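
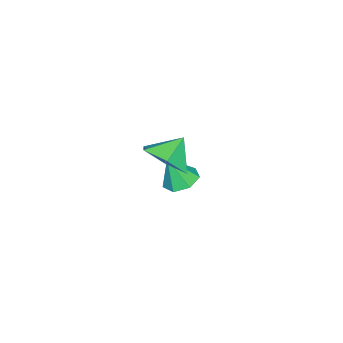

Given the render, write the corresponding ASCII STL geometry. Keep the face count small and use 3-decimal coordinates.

solid 
facet normal -0.248 0.299 -0.921
outer loop
vertex -2.354 -1.192 -0.904
vertex -3.021 -1.278 -0.752
vertex -2.632 -0.714 -0.674
endloop
endfacet
facet normal 0.870 0.330 0.365
outer loop
vertex -2.354 -1.192 -0.904
vertex -2.632 -0.714 -0.674
vertex -2.719 -1.642 0.372
endloop
endfacet
facet normal -0.248 0.298 -0.922
outer loop
vertex -2.632 -0.714 -0.674
vertex -3.021 -1.278 -0.752
vertex -3.203 -0.66 -0.503
endloop
endfacet
facet normal 0.263 0.711 0.652
outer loop
vertex -2.632 -0.714 -0.674
vertex -3.203 -0.66 -0.503
vertex -2.719 -1.642 0.372
endloop
endfacet
facet normal -0.247 0.299 -0.922
outer loop
vertex -3.203 -0.66 -0.503
vertex -3.021 -1.278 -0.752
vertex -3.637 -1.072 -0.52
endloop
endfacet
facet normal -0.460 0.453 0.763
outer loop
vertex -3.203 -0.66 -0.503
vertex -3.637 -1.072 -0.52
vertex -2.719 -1.642 0.372
endloop
endfacet
facet normal -0.248 0.298 -0.922
outer loop
vertex -3.637 -1.072 -0.52
vertex -3.021 -1.278 -0.752
vertex -3.608 -1.639 -0.711
endloop
endfacet
facet normal -0.750 -0.245 0.615
outer loop
vertex -3.637 -1.072 -0.52
vertex -3.608 -1.639 -0.711
vertex -2.719 -1.642 0.372
endloop
endfacet
facet normal -0.248 0.298 -0.922
outer loop
vertex -3.608 -1.639 -0.711
vertex -3.021 -1.278 -0.752
vertex -3.137 -1.934 -0.933
endloop
endfacet
facet normal -0.391 -0.864 0.318
outer loop
vertex -3.608 -1.639 -0.711
vertex -3.137 -1.934 -0.933
vertex -2.719 -1.642 0.372
endloop
endfacet
facet normal -0.248 0.298 -0.922
outer loop
vertex -3.137 -1.934 -0.933
vertex -3.021 -1.278 -0.752
vertex -2.579 -1.735 -1.019
endloop
endfacet
facet normal 0.348 -0.933 0.097
outer loop
vertex -3.137 -1.934 -0.933
vertex -2.579 -1.735 -1.019
vertex -2.719 -1.642 0.372
endloop
endfacet
facet normal -0.248 0.298 -0.922
outer loop
vertex -2.579 -1.735 -1.019
vertex -3.021 -1.278 -0.752
vertex -2.354 -1.192 -0.904
endloop
endfacet
facet normal 0.908 -0.401 0.118
outer loop
vertex -2.579 -1.735 -1.019
vertex -2.354 -1.192 -0.904
vertex -2.719 -1.642 0.372
endloop
endfacet
facet normal 0.640 -0.273 -0.719
outer loop
vertex 1.572 0.813 4.067
vertex 0.886 0.401 3.613
vertex 1.08 1.285 3.45
endloop
endfacet
facet normal 0.042 0.809 0.586
outer loop
vertex 1.572 0.813 4.067
vertex 1.08 1.285 3.45
vertex 0.234 0.679 4.347
endloop
endfacet
facet normal 0.640 -0.273 -0.719
outer loop
vertex 1.08 1.285 3.45
vertex 0.886 0.401 3.613
vertex 0.394 0.873 2.996
endloop
endfacet
facet normal -0.541 0.839 0.056
outer loop
vertex 1.08 1.285 3.45
vertex 0.394 0.873 2.996
vertex 0.234 0.679 4.347
endloop
endfacet
facet normal 0.640 -0.273 -0.719
outer loop
vertex 0.394 0.873 2.996
vertex 0.886 0.401 3.613
vertex 0.2 -0.011 3.159
endloop
endfacet
facet normal -0.976 0.198 -0.087
outer loop
vertex 0.394 0.873 2.996
vertex 0.2 -0.011 3.159
vertex 0.234 0.679 4.347
endloop
endfacet
facet normal 0.640 -0.273 -0.719
outer loop
vertex 0.2 -0.011 3.159
vertex 0.886 0.401 3.613
vertex 0.693 -0.483 3.777
endloop
endfacet
facet normal -0.828 -0.474 0.299
outer loop
vertex 0.2 -0.011 3.159
vertex 0.693 -0.483 3.777
vertex 0.234 0.679 4.347
endloop
endfacet
facet normal 0.640 -0.273 -0.719
outer loop
vertex 0.693 -0.483 3.777
vertex 0.886 0.401 3.613
vertex 1.379 -0.071 4.231
endloop
endfacet
facet normal -0.246 -0.503 0.828
outer loop
vertex 0.693 -0.483 3.777
vertex 1.379 -0.071 4.231
vertex 0.234 0.679 4.347
endloop
endfacet
facet normal 0.640 -0.273 -0.719
outer loop
vertex 1.379 -0.071 4.231
vertex 0.886 0.401 3.613
vertex 1.572 0.813 4.067
endloop
endfacet
facet normal 0.189 0.139 0.972
outer loop
vertex 1.379 -0.071 4.231
vertex 1.572 0.813 4.067
vertex 0.234 0.679 4.347
endloop
endfacet

endsolid


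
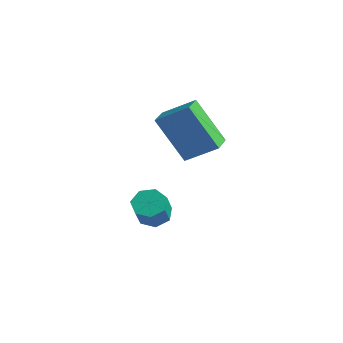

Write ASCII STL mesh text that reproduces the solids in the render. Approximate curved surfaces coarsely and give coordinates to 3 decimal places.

solid 
facet normal -0.365 0.511 -0.778
outer loop
vertex -2.185 -1.372 -2.623
vertex -2.488 -1.849 -2.794
vertex -2.658 -1.416 -2.43
endloop
endfacet
facet normal 0.126 0.855 0.503
outer loop
vertex -2.185 -1.372 -2.623
vertex -2.658 -1.416 -2.43
vertex -1.769 -1.955 -1.735
endloop
endfacet
facet normal 0.125 0.855 0.503
outer loop
vertex -1.769 -1.955 -1.735
vertex -2.658 -1.416 -2.43
vertex -2.242 -1.999 -1.543
endloop
endfacet
facet normal 0.364 -0.511 0.779
outer loop
vertex -1.769 -1.955 -1.735
vertex -2.242 -1.999 -1.543
vertex -2.072 -2.431 -1.906
endloop
endfacet
facet normal -0.366 0.511 -0.778
outer loop
vertex -2.658 -1.416 -2.43
vertex -2.488 -1.849 -2.794
vertex -3.002 -1.786 -2.511
endloop
endfacet
facet normal -0.644 0.465 0.608
outer loop
vertex -2.658 -1.416 -2.43
vertex -3.002 -1.786 -2.511
vertex -2.242 -1.999 -1.543
endloop
endfacet
facet normal -0.643 0.466 0.608
outer loop
vertex -2.242 -1.999 -1.543
vertex -3.002 -1.786 -2.511
vertex -2.586 -2.368 -1.624
endloop
endfacet
facet normal 0.365 -0.511 0.779
outer loop
vertex -2.242 -1.999 -1.543
vertex -2.586 -2.368 -1.624
vertex -2.072 -2.431 -1.906
endloop
endfacet
facet normal -0.365 0.511 -0.778
outer loop
vertex -3.002 -1.786 -2.511
vertex -2.488 -1.849 -2.794
vertex -2.96 -2.203 -2.805
endloop
endfacet
facet normal -0.927 -0.274 0.255
outer loop
vertex -3.002 -1.786 -2.511
vertex -2.96 -2.203 -2.805
vertex -2.586 -2.368 -1.624
endloop
endfacet
facet normal -0.927 -0.273 0.256
outer loop
vertex -2.586 -2.368 -1.624
vertex -2.96 -2.203 -2.805
vertex -2.544 -2.786 -1.918
endloop
endfacet
facet normal 0.364 -0.511 0.779
outer loop
vertex -2.586 -2.368 -1.624
vertex -2.544 -2.786 -1.918
vertex -2.072 -2.431 -1.906
endloop
endfacet
facet normal -0.365 0.511 -0.778
outer loop
vertex -2.96 -2.203 -2.805
vertex -2.488 -1.849 -2.794
vertex -2.562 -2.353 -3.09
endloop
endfacet
facet normal -0.513 -0.808 -0.291
outer loop
vertex -2.96 -2.203 -2.805
vertex -2.562 -2.353 -3.09
vertex -2.544 -2.786 -1.918
endloop
endfacet
facet normal -0.513 -0.808 -0.291
outer loop
vertex -2.544 -2.786 -1.918
vertex -2.562 -2.353 -3.09
vertex -2.146 -2.936 -2.203
endloop
endfacet
facet normal 0.365 -0.511 0.778
outer loop
vertex -2.544 -2.786 -1.918
vertex -2.146 -2.936 -2.203
vertex -2.072 -2.431 -1.906
endloop
endfacet
facet normal -0.364 0.511 -0.779
outer loop
vertex -2.562 -2.353 -3.09
vertex -2.488 -1.849 -2.794
vertex -2.108 -2.124 -3.152
endloop
endfacet
facet normal 0.286 -0.734 -0.616
outer loop
vertex -2.562 -2.353 -3.09
vertex -2.108 -2.124 -3.152
vertex -2.146 -2.936 -2.203
endloop
endfacet
facet normal 0.288 -0.733 -0.616
outer loop
vertex -2.146 -2.936 -2.203
vertex -2.108 -2.124 -3.152
vertex -1.693 -2.706 -2.265
endloop
endfacet
facet normal 0.366 -0.511 0.778
outer loop
vertex -2.146 -2.936 -2.203
vertex -1.693 -2.706 -2.265
vertex -2.072 -2.431 -1.906
endloop
endfacet
facet normal -0.365 0.510 -0.779
outer loop
vertex -2.108 -2.124 -3.152
vertex -2.488 -1.849 -2.794
vertex -1.941 -1.687 -2.944
endloop
endfacet
facet normal 0.872 -0.106 -0.478
outer loop
vertex -2.108 -2.124 -3.152
vertex -1.941 -1.687 -2.944
vertex -1.693 -2.706 -2.265
endloop
endfacet
facet normal 0.871 -0.107 -0.479
outer loop
vertex -1.693 -2.706 -2.265
vertex -1.941 -1.687 -2.944
vertex -1.525 -2.269 -2.057
endloop
endfacet
facet normal 0.366 -0.511 0.778
outer loop
vertex -1.693 -2.706 -2.265
vertex -1.525 -2.269 -2.057
vertex -2.072 -2.431 -1.906
endloop
endfacet
facet normal -0.365 0.511 -0.778
outer loop
vertex -1.941 -1.687 -2.944
vertex -2.488 -1.849 -2.794
vertex -2.185 -1.372 -2.623
endloop
endfacet
facet normal 0.800 0.600 0.019
outer loop
vertex -1.941 -1.687 -2.944
vertex -2.185 -1.372 -2.623
vertex -1.525 -2.269 -2.057
endloop
endfacet
facet normal 0.799 0.601 0.020
outer loop
vertex -1.525 -2.269 -2.057
vertex -2.185 -1.372 -2.623
vertex -1.769 -1.955 -1.735
endloop
endfacet
facet normal 0.366 -0.512 0.777
outer loop
vertex -1.525 -2.269 -2.057
vertex -1.769 -1.955 -1.735
vertex -2.072 -2.431 -1.906
endloop
endfacet
facet normal -0.523 0.846 -0.106
outer loop
vertex -2.934 -1.078 1.254
vertex -2.068 -0.458 1.927
vertex -2.002 -0.695 -0.298
endloop
endfacet
facet normal -0.687 -0.492 -0.534
outer loop
vertex -1.552 -1.422 -0.207
vertex -2.934 -1.078 1.254
vertex -2.002 -0.695 -0.298
endloop
endfacet
facet normal -0.524 0.845 -0.106
outer loop
vertex -2.002 -0.695 -0.298
vertex -2.068 -0.458 1.927
vertex -1.137 -0.075 0.375
endloop
endfacet
facet normal 0.504 0.207 -0.839
outer loop
vertex -1.137 -0.075 0.375
vertex -1.552 -1.422 -0.207
vertex -2.002 -0.695 -0.298
endloop
endfacet
facet normal -0.504 -0.207 0.839
outer loop
vertex -2.934 -1.078 1.254
vertex -1.618 -1.185 2.018
vertex -2.068 -0.458 1.927
endloop
endfacet
facet normal -0.687 -0.493 -0.534
outer loop
vertex -2.483 -1.805 1.345
vertex -2.934 -1.078 1.254
vertex -1.552 -1.422 -0.207
endloop
endfacet
facet normal -0.504 -0.208 0.839
outer loop
vertex -2.483 -1.805 1.345
vertex -1.618 -1.185 2.018
vertex -2.934 -1.078 1.254
endloop
endfacet
facet normal 0.687 0.492 0.534
outer loop
vertex -2.068 -0.458 1.927
vertex -1.618 -1.185 2.018
vertex -1.137 -0.075 0.375
endloop
endfacet
facet normal 0.503 0.207 -0.839
outer loop
vertex -0.686 -0.802 0.466
vertex -1.552 -1.422 -0.207
vertex -1.137 -0.075 0.375
endloop
endfacet
facet normal 0.687 0.493 0.534
outer loop
vertex -1.137 -0.075 0.375
vertex -1.618 -1.185 2.018
vertex -0.686 -0.802 0.466
endloop
endfacet
facet normal 0.523 -0.846 0.105
outer loop
vertex -0.686 -0.802 0.466
vertex -2.483 -1.805 1.345
vertex -1.552 -1.422 -0.207
endloop
endfacet
facet normal 0.524 -0.845 0.106
outer loop
vertex -1.618 -1.185 2.018
vertex -2.483 -1.805 1.345
vertex -0.686 -0.802 0.466
endloop
endfacet

endsolid


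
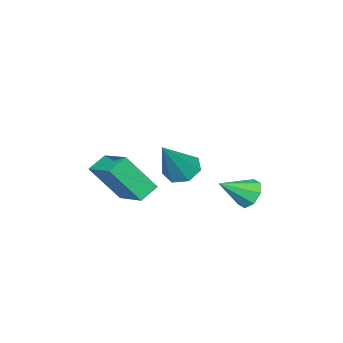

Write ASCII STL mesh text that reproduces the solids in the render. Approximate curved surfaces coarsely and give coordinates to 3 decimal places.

solid 
facet normal -0.693 0.490 -0.529
outer loop
vertex -2.752 2.846 -3.15
vertex -3.288 2.732 -2.554
vertex -2.745 3.305 -2.734
endloop
endfacet
facet normal 0.944 0.214 -0.252
outer loop
vertex -2.752 2.846 -3.15
vertex -2.745 3.305 -2.734
vertex -2.152 1.928 -1.686
endloop
endfacet
facet normal -0.693 0.490 -0.529
outer loop
vertex -2.745 3.305 -2.734
vertex -3.288 2.732 -2.554
vertex -3.056 3.429 -2.212
endloop
endfacet
facet normal 0.759 0.568 0.317
outer loop
vertex -2.745 3.305 -2.734
vertex -3.056 3.429 -2.212
vertex -2.152 1.928 -1.686
endloop
endfacet
facet normal -0.693 0.490 -0.529
outer loop
vertex -3.056 3.429 -2.212
vertex -3.288 2.732 -2.554
vertex -3.503 3.144 -1.89
endloop
endfacet
facet normal 0.298 0.471 0.830
outer loop
vertex -3.056 3.429 -2.212
vertex -3.503 3.144 -1.89
vertex -2.152 1.928 -1.686
endloop
endfacet
facet normal -0.693 0.490 -0.529
outer loop
vertex -3.503 3.144 -1.89
vertex -3.288 2.732 -2.554
vertex -3.824 2.618 -1.957
endloop
endfacet
facet normal -0.169 -0.022 0.985
outer loop
vertex -3.503 3.144 -1.89
vertex -3.824 2.618 -1.957
vertex -2.152 1.928 -1.686
endloop
endfacet
facet normal -0.693 0.490 -0.529
outer loop
vertex -3.824 2.618 -1.957
vertex -3.288 2.732 -2.554
vertex -3.831 2.159 -2.373
endloop
endfacet
facet normal -0.368 -0.621 0.692
outer loop
vertex -3.824 2.618 -1.957
vertex -3.831 2.159 -2.373
vertex -2.152 1.928 -1.686
endloop
endfacet
facet normal -0.693 0.490 -0.529
outer loop
vertex -3.831 2.159 -2.373
vertex -3.288 2.732 -2.554
vertex -3.52 2.035 -2.895
endloop
endfacet
facet normal -0.184 -0.975 0.122
outer loop
vertex -3.831 2.159 -2.373
vertex -3.52 2.035 -2.895
vertex -2.152 1.928 -1.686
endloop
endfacet
facet normal -0.693 0.490 -0.529
outer loop
vertex -3.52 2.035 -2.895
vertex -3.288 2.732 -2.554
vertex -3.073 2.32 -3.217
endloop
endfacet
facet normal 0.277 -0.877 -0.392
outer loop
vertex -3.52 2.035 -2.895
vertex -3.073 2.32 -3.217
vertex -2.152 1.928 -1.686
endloop
endfacet
facet normal -0.693 0.490 -0.529
outer loop
vertex -3.073 2.32 -3.217
vertex -3.288 2.732 -2.554
vertex -2.752 2.846 -3.15
endloop
endfacet
facet normal 0.744 -0.385 -0.546
outer loop
vertex -3.073 2.32 -3.217
vertex -2.752 2.846 -3.15
vertex -2.152 1.928 -1.686
endloop
endfacet
facet normal -0.333 0.499 -0.800
outer loop
vertex 1.47 1.358 -0.457
vertex 2.312 1.152 -0.936
vertex 0.691 -0.249 -1.135
endloop
endfacet
facet normal -0.850 0.208 0.484
outer loop
vertex 1.388 -1.292 0.536
vertex 1.47 1.358 -0.457
vertex 0.691 -0.249 -1.135
endloop
endfacet
facet normal -0.333 0.499 -0.800
outer loop
vertex 0.691 -0.249 -1.135
vertex 2.312 1.152 -0.936
vertex 1.533 -0.455 -1.614
endloop
endfacet
facet normal -0.408 -0.841 -0.355
outer loop
vertex 1.533 -0.455 -1.614
vertex 1.388 -1.292 0.536
vertex 0.691 -0.249 -1.135
endloop
endfacet
facet normal 0.408 0.841 0.355
outer loop
vertex 1.47 1.358 -0.457
vertex 3.009 0.109 0.735
vertex 2.312 1.152 -0.936
endloop
endfacet
facet normal -0.850 0.208 0.484
outer loop
vertex 2.167 0.315 1.214
vertex 1.47 1.358 -0.457
vertex 1.388 -1.292 0.536
endloop
endfacet
facet normal 0.408 0.841 0.355
outer loop
vertex 2.167 0.315 1.214
vertex 3.009 0.109 0.735
vertex 1.47 1.358 -0.457
endloop
endfacet
facet normal 0.850 -0.208 -0.484
outer loop
vertex 2.312 1.152 -0.936
vertex 3.009 0.109 0.735
vertex 1.533 -0.455 -1.614
endloop
endfacet
facet normal -0.408 -0.841 -0.355
outer loop
vertex 2.23 -1.498 0.057
vertex 1.388 -1.292 0.536
vertex 1.533 -0.455 -1.614
endloop
endfacet
facet normal 0.850 -0.208 -0.484
outer loop
vertex 1.533 -0.455 -1.614
vertex 3.009 0.109 0.735
vertex 2.23 -1.498 0.057
endloop
endfacet
facet normal 0.333 -0.499 0.800
outer loop
vertex 2.23 -1.498 0.057
vertex 2.167 0.315 1.214
vertex 1.388 -1.292 0.536
endloop
endfacet
facet normal 0.333 -0.499 0.800
outer loop
vertex 3.009 0.109 0.735
vertex 2.167 0.315 1.214
vertex 2.23 -1.498 0.057
endloop
endfacet
facet normal -0.617 0.008 -0.787
outer loop
vertex 2.065 3.256 0.687
vertex 1.634 2.629 1.019
vertex 1.519 3.445 1.117
endloop
endfacet
facet normal 0.399 0.911 0.107
outer loop
vertex 2.065 3.256 0.687
vertex 1.519 3.445 1.117
vertex 2.986 2.611 2.741
endloop
endfacet
facet normal -0.617 0.008 -0.787
outer loop
vertex 1.519 3.445 1.117
vertex 1.634 2.629 1.019
vertex 1.06 3.019 1.473
endloop
endfacet
facet normal -0.237 0.761 0.605
outer loop
vertex 1.519 3.445 1.117
vertex 1.06 3.019 1.473
vertex 2.986 2.611 2.741
endloop
endfacet
facet normal -0.617 0.008 -0.787
outer loop
vertex 1.06 3.019 1.473
vertex 1.634 2.629 1.019
vertex 1.033 2.299 1.487
endloop
endfacet
facet normal -0.544 0.037 0.838
outer loop
vertex 1.06 3.019 1.473
vertex 1.033 2.299 1.487
vertex 2.986 2.611 2.741
endloop
endfacet
facet normal -0.617 0.008 -0.787
outer loop
vertex 1.033 2.299 1.487
vertex 1.634 2.629 1.019
vertex 1.459 1.828 1.148
endloop
endfacet
facet normal -0.291 -0.718 0.632
outer loop
vertex 1.033 2.299 1.487
vertex 1.459 1.828 1.148
vertex 2.986 2.611 2.741
endloop
endfacet
facet normal -0.617 0.008 -0.787
outer loop
vertex 1.459 1.828 1.148
vertex 1.634 2.629 1.019
vertex 2.017 1.959 0.712
endloop
endfacet
facet normal 0.330 -0.933 0.142
outer loop
vertex 1.459 1.828 1.148
vertex 2.017 1.959 0.712
vertex 2.986 2.611 2.741
endloop
endfacet
facet normal -0.618 0.007 -0.786
outer loop
vertex 2.017 1.959 0.712
vertex 1.634 2.629 1.019
vertex 2.286 2.595 0.506
endloop
endfacet
facet normal 0.855 -0.447 -0.264
outer loop
vertex 2.017 1.959 0.712
vertex 2.286 2.595 0.506
vertex 2.986 2.611 2.741
endloop
endfacet
facet normal -0.618 0.009 -0.786
outer loop
vertex 2.286 2.595 0.506
vertex 1.634 2.629 1.019
vertex 2.065 3.256 0.687
endloop
endfacet
facet normal 0.885 0.372 -0.280
outer loop
vertex 2.286 2.595 0.506
vertex 2.065 3.256 0.687
vertex 2.986 2.611 2.741
endloop
endfacet

endsolid


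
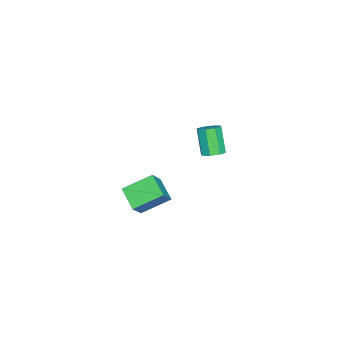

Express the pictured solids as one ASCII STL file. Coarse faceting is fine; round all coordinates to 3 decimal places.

solid 
facet normal -0.611 -0.662 0.434
outer loop
vertex -0.135 -0.686 -1.963
vertex -0.928 0.565 -1.171
vertex -0.904 -0.586 -2.892
endloop
endfacet
facet normal 0.473 -0.744 -0.471
outer loop
vertex -0.092 0.295 -3.469
vertex -0.135 -0.686 -1.963
vertex -0.904 -0.586 -2.892
endloop
endfacet
facet normal -0.611 -0.662 0.434
outer loop
vertex -0.904 -0.586 -2.892
vertex -0.928 0.565 -1.171
vertex -1.697 0.665 -2.1
endloop
endfacet
facet normal -0.636 0.083 -0.768
outer loop
vertex -1.697 0.665 -2.1
vertex -0.092 0.295 -3.469
vertex -0.904 -0.586 -2.892
endloop
endfacet
facet normal 0.636 -0.083 0.768
outer loop
vertex -0.135 -0.686 -1.963
vertex -0.116 1.446 -1.748
vertex -0.928 0.565 -1.171
endloop
endfacet
facet normal 0.473 -0.744 -0.471
outer loop
vertex 0.677 0.195 -2.54
vertex -0.135 -0.686 -1.963
vertex -0.092 0.295 -3.469
endloop
endfacet
facet normal 0.636 -0.083 0.768
outer loop
vertex 0.677 0.195 -2.54
vertex -0.116 1.446 -1.748
vertex -0.135 -0.686 -1.963
endloop
endfacet
facet normal -0.473 0.744 0.471
outer loop
vertex -0.928 0.565 -1.171
vertex -0.116 1.446 -1.748
vertex -1.697 0.665 -2.1
endloop
endfacet
facet normal -0.636 0.083 -0.768
outer loop
vertex -0.885 1.546 -2.677
vertex -0.092 0.295 -3.469
vertex -1.697 0.665 -2.1
endloop
endfacet
facet normal -0.473 0.744 0.471
outer loop
vertex -1.697 0.665 -2.1
vertex -0.116 1.446 -1.748
vertex -0.885 1.546 -2.677
endloop
endfacet
facet normal 0.611 0.662 -0.434
outer loop
vertex -0.885 1.546 -2.677
vertex 0.677 0.195 -2.54
vertex -0.092 0.295 -3.469
endloop
endfacet
facet normal 0.611 0.662 -0.434
outer loop
vertex -0.116 1.446 -1.748
vertex 0.677 0.195 -2.54
vertex -0.885 1.546 -2.677
endloop
endfacet
facet normal 0.429 0.313 -0.847
outer loop
vertex 1.184 4.212 3.074
vertex 0.671 4.187 2.805
vertex 0.959 4.594 3.101
endloop
endfacet
facet normal 0.748 0.404 0.526
outer loop
vertex 1.184 4.212 3.074
vertex 0.959 4.594 3.101
vertex 0.563 3.759 4.304
endloop
endfacet
facet normal 0.748 0.404 0.527
outer loop
vertex 0.563 3.759 4.304
vertex 0.959 4.594 3.101
vertex 0.338 4.141 4.33
endloop
endfacet
facet normal -0.428 -0.310 0.849
outer loop
vertex 0.563 3.759 4.304
vertex 0.338 4.141 4.33
vertex 0.049 3.733 4.035
endloop
endfacet
facet normal 0.428 0.314 -0.848
outer loop
vertex 0.959 4.594 3.101
vertex 0.671 4.187 2.805
vertex 0.565 4.737 2.955
endloop
endfacet
facet normal 0.170 0.894 0.415
outer loop
vertex 0.959 4.594 3.101
vertex 0.565 4.737 2.955
vertex 0.338 4.141 4.33
endloop
endfacet
facet normal 0.170 0.894 0.415
outer loop
vertex 0.338 4.141 4.33
vertex 0.565 4.737 2.955
vertex -0.056 4.284 4.184
endloop
endfacet
facet normal -0.427 -0.311 0.849
outer loop
vertex 0.338 4.141 4.33
vertex -0.056 4.284 4.184
vertex 0.049 3.733 4.035
endloop
endfacet
facet normal 0.428 0.314 -0.847
outer loop
vertex 0.565 4.737 2.955
vertex 0.671 4.187 2.805
vertex 0.233 4.558 2.721
endloop
endfacet
facet normal -0.507 0.860 0.061
outer loop
vertex 0.565 4.737 2.955
vertex 0.233 4.558 2.721
vertex -0.056 4.284 4.184
endloop
endfacet
facet normal -0.508 0.859 0.060
outer loop
vertex -0.056 4.284 4.184
vertex 0.233 4.558 2.721
vertex -0.388 4.104 3.95
endloop
endfacet
facet normal -0.429 -0.311 0.848
outer loop
vertex -0.056 4.284 4.184
vertex -0.388 4.104 3.95
vertex 0.049 3.733 4.035
endloop
endfacet
facet normal 0.428 0.313 -0.848
outer loop
vertex 0.233 4.558 2.721
vertex 0.671 4.187 2.805
vertex 0.157 4.161 2.536
endloop
endfacet
facet normal -0.887 0.323 -0.329
outer loop
vertex 0.233 4.558 2.721
vertex 0.157 4.161 2.536
vertex -0.388 4.104 3.95
endloop
endfacet
facet normal -0.887 0.323 -0.329
outer loop
vertex -0.388 4.104 3.95
vertex 0.157 4.161 2.536
vertex -0.464 3.708 3.766
endloop
endfacet
facet normal -0.429 -0.311 0.848
outer loop
vertex -0.388 4.104 3.95
vertex -0.464 3.708 3.766
vertex 0.049 3.733 4.035
endloop
endfacet
facet normal 0.428 0.310 -0.849
outer loop
vertex 0.157 4.161 2.536
vertex 0.671 4.187 2.805
vertex 0.382 3.779 2.51
endloop
endfacet
facet normal -0.748 -0.405 -0.527
outer loop
vertex 0.157 4.161 2.536
vertex 0.382 3.779 2.51
vertex -0.464 3.708 3.766
endloop
endfacet
facet normal -0.748 -0.403 -0.527
outer loop
vertex -0.464 3.708 3.766
vertex 0.382 3.779 2.51
vertex -0.239 3.326 3.739
endloop
endfacet
facet normal -0.429 -0.313 0.847
outer loop
vertex -0.464 3.708 3.766
vertex -0.239 3.326 3.739
vertex 0.049 3.733 4.035
endloop
endfacet
facet normal 0.427 0.311 -0.849
outer loop
vertex 0.382 3.779 2.51
vertex 0.671 4.187 2.805
vertex 0.776 3.636 2.656
endloop
endfacet
facet normal -0.170 -0.894 -0.415
outer loop
vertex 0.382 3.779 2.51
vertex 0.776 3.636 2.656
vertex -0.239 3.326 3.739
endloop
endfacet
facet normal -0.170 -0.894 -0.415
outer loop
vertex -0.239 3.326 3.739
vertex 0.776 3.636 2.656
vertex 0.155 3.183 3.885
endloop
endfacet
facet normal -0.428 -0.314 0.848
outer loop
vertex -0.239 3.326 3.739
vertex 0.155 3.183 3.885
vertex 0.049 3.733 4.035
endloop
endfacet
facet normal 0.429 0.311 -0.848
outer loop
vertex 0.776 3.636 2.656
vertex 0.671 4.187 2.805
vertex 1.108 3.816 2.89
endloop
endfacet
facet normal 0.508 -0.859 -0.060
outer loop
vertex 0.776 3.636 2.656
vertex 1.108 3.816 2.89
vertex 0.155 3.183 3.885
endloop
endfacet
facet normal 0.507 -0.860 -0.061
outer loop
vertex 0.155 3.183 3.885
vertex 1.108 3.816 2.89
vertex 0.487 3.362 4.119
endloop
endfacet
facet normal -0.428 -0.314 0.847
outer loop
vertex 0.155 3.183 3.885
vertex 0.487 3.362 4.119
vertex 0.049 3.733 4.035
endloop
endfacet
facet normal 0.429 0.311 -0.848
outer loop
vertex 1.108 3.816 2.89
vertex 0.671 4.187 2.805
vertex 1.184 4.212 3.074
endloop
endfacet
facet normal 0.887 -0.323 0.329
outer loop
vertex 1.108 3.816 2.89
vertex 1.184 4.212 3.074
vertex 0.487 3.362 4.119
endloop
endfacet
facet normal 0.887 -0.323 0.329
outer loop
vertex 0.487 3.362 4.119
vertex 1.184 4.212 3.074
vertex 0.563 3.759 4.304
endloop
endfacet
facet normal -0.428 -0.313 0.848
outer loop
vertex 0.487 3.362 4.119
vertex 0.563 3.759 4.304
vertex 0.049 3.733 4.035
endloop
endfacet

endsolid


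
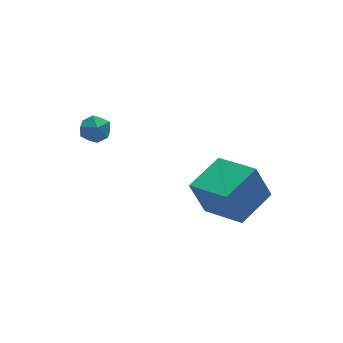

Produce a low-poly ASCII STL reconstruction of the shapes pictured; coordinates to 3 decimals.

solid 
facet normal -0.977 -0.184 -0.110
outer loop
vertex -3.254 3.895 -2.017
vertex -3.147 3.177 -1.767
vertex -3.309 3.737 -1.267
endloop
endfacet
facet normal -0.863 0.503 0.043
outer loop
vertex -3.254 3.895 -2.017
vertex -3.309 3.737 -1.267
vertex -2.949 4.374 -1.5
endloop
endfacet
facet normal -0.436 0.774 -0.460
outer loop
vertex -3.254 3.895 -2.017
vertex -2.949 4.374 -1.5
vertex -2.565 4.208 -2.144
endloop
endfacet
facet normal -0.285 0.253 -0.924
outer loop
vertex -3.254 3.895 -2.017
vertex -2.565 4.208 -2.144
vertex -2.687 3.468 -2.309
endloop
endfacet
facet normal -0.620 -0.339 -0.708
outer loop
vertex -3.254 3.895 -2.017
vertex -2.687 3.468 -2.309
vertex -3.147 3.177 -1.767
endloop
endfacet
facet normal -0.517 0.536 0.667
outer loop
vertex -2.949 4.374 -1.5
vertex -3.309 3.737 -1.267
vertex -2.653 3.952 -0.931
endloop
endfacet
facet normal -0.701 -0.577 0.419
outer loop
vertex -3.309 3.737 -1.267
vertex -3.147 3.177 -1.767
vertex -2.775 3.212 -1.096
endloop
endfacet
facet normal -0.124 -0.827 -0.549
outer loop
vertex -3.147 3.177 -1.767
vertex -2.687 3.468 -2.309
vertex -2.391 3.046 -1.74
endloop
endfacet
facet normal 0.417 0.132 -0.899
outer loop
vertex -2.687 3.468 -2.309
vertex -2.565 4.208 -2.144
vertex -2.031 3.683 -1.973
endloop
endfacet
facet normal 0.174 0.974 -0.147
outer loop
vertex -2.565 4.208 -2.144
vertex -2.949 4.374 -1.5
vertex -2.193 4.243 -1.473
endloop
endfacet
facet normal 0.285 -0.253 0.924
outer loop
vertex -2.086 3.525 -1.223
vertex -2.653 3.952 -0.931
vertex -2.775 3.212 -1.096
endloop
endfacet
facet normal 0.436 -0.774 0.460
outer loop
vertex -2.086 3.525 -1.223
vertex -2.775 3.212 -1.096
vertex -2.391 3.046 -1.74
endloop
endfacet
facet normal 0.863 -0.503 -0.043
outer loop
vertex -2.086 3.525 -1.223
vertex -2.391 3.046 -1.74
vertex -2.031 3.683 -1.973
endloop
endfacet
facet normal 0.977 0.184 0.110
outer loop
vertex -2.086 3.525 -1.223
vertex -2.031 3.683 -1.973
vertex -2.193 4.243 -1.473
endloop
endfacet
facet normal 0.620 0.339 0.708
outer loop
vertex -2.086 3.525 -1.223
vertex -2.193 4.243 -1.473
vertex -2.653 3.952 -0.931
endloop
endfacet
facet normal -0.417 -0.132 0.899
outer loop
vertex -2.775 3.212 -1.096
vertex -2.653 3.952 -0.931
vertex -3.309 3.737 -1.267
endloop
endfacet
facet normal -0.174 -0.974 0.147
outer loop
vertex -2.391 3.046 -1.74
vertex -2.775 3.212 -1.096
vertex -3.147 3.177 -1.767
endloop
endfacet
facet normal 0.517 -0.536 -0.667
outer loop
vertex -2.031 3.683 -1.973
vertex -2.391 3.046 -1.74
vertex -2.687 3.468 -2.309
endloop
endfacet
facet normal 0.701 0.577 -0.419
outer loop
vertex -2.193 4.243 -1.473
vertex -2.031 3.683 -1.973
vertex -2.565 4.208 -2.144
endloop
endfacet
facet normal 0.124 0.827 0.549
outer loop
vertex -2.653 3.952 -0.931
vertex -2.193 4.243 -1.473
vertex -2.949 4.374 -1.5
endloop
endfacet
facet normal -0.880 -0.413 -0.235
outer loop
vertex 0.432 -2.128 -2.358
vertex -0.297 -0.246 -2.938
vertex 1.01 -2.415 -4.017
endloop
endfacet
facet normal 0.347 -0.896 0.276
outer loop
vertex 2.717 -1.614 -3.562
vertex 0.432 -2.128 -2.358
vertex 1.01 -2.415 -4.017
endloop
endfacet
facet normal -0.880 -0.413 -0.235
outer loop
vertex 1.01 -2.415 -4.017
vertex -0.297 -0.246 -2.938
vertex 0.281 -0.533 -4.597
endloop
endfacet
facet normal 0.324 -0.162 -0.932
outer loop
vertex 0.281 -0.533 -4.597
vertex 2.717 -1.614 -3.562
vertex 1.01 -2.415 -4.017
endloop
endfacet
facet normal -0.324 0.162 0.932
outer loop
vertex 0.432 -2.128 -2.358
vertex 1.41 0.555 -2.483
vertex -0.297 -0.246 -2.938
endloop
endfacet
facet normal 0.347 -0.896 0.276
outer loop
vertex 2.139 -1.327 -1.903
vertex 0.432 -2.128 -2.358
vertex 2.717 -1.614 -3.562
endloop
endfacet
facet normal -0.324 0.162 0.932
outer loop
vertex 2.139 -1.327 -1.903
vertex 1.41 0.555 -2.483
vertex 0.432 -2.128 -2.358
endloop
endfacet
facet normal -0.347 0.896 -0.276
outer loop
vertex -0.297 -0.246 -2.938
vertex 1.41 0.555 -2.483
vertex 0.281 -0.533 -4.597
endloop
endfacet
facet normal 0.324 -0.162 -0.932
outer loop
vertex 1.988 0.268 -4.142
vertex 2.717 -1.614 -3.562
vertex 0.281 -0.533 -4.597
endloop
endfacet
facet normal -0.347 0.896 -0.276
outer loop
vertex 0.281 -0.533 -4.597
vertex 1.41 0.555 -2.483
vertex 1.988 0.268 -4.142
endloop
endfacet
facet normal 0.880 0.413 0.235
outer loop
vertex 1.988 0.268 -4.142
vertex 2.139 -1.327 -1.903
vertex 2.717 -1.614 -3.562
endloop
endfacet
facet normal 0.880 0.413 0.235
outer loop
vertex 1.41 0.555 -2.483
vertex 2.139 -1.327 -1.903
vertex 1.988 0.268 -4.142
endloop
endfacet

endsolid


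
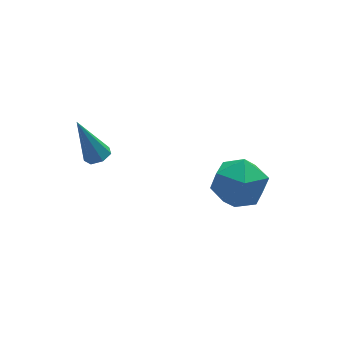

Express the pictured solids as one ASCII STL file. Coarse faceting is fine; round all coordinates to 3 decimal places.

solid 
facet normal -0.377 0.856 -0.353
outer loop
vertex 1.311 1.445 0.575
vertex 0.227 1.137 0.984
vertex 0.978 1.756 1.684
endloop
endfacet
facet normal 0.308 0.936 -0.170
outer loop
vertex 1.311 1.445 0.575
vertex 0.978 1.756 1.684
vertex 2.089 1.353 1.481
endloop
endfacet
facet normal 0.693 0.469 -0.548
outer loop
vertex 1.311 1.445 0.575
vertex 2.089 1.353 1.481
vertex 2.024 0.486 0.657
endloop
endfacet
facet normal 0.246 0.101 -0.964
outer loop
vertex 1.311 1.445 0.575
vertex 2.024 0.486 0.657
vertex 0.873 0.352 0.349
endloop
endfacet
facet normal -0.415 0.341 -0.844
outer loop
vertex 1.311 1.445 0.575
vertex 0.873 0.352 0.349
vertex 0.227 1.137 0.984
endloop
endfacet
facet normal 0.374 0.768 0.521
outer loop
vertex 2.089 1.353 1.481
vertex 0.978 1.756 1.684
vertex 1.487 0.988 2.451
endloop
endfacet
facet normal -0.736 0.638 0.225
outer loop
vertex 0.978 1.756 1.684
vertex 0.227 1.137 0.984
vertex 0.336 0.854 2.143
endloop
endfacet
facet normal -0.798 -0.196 -0.569
outer loop
vertex 0.227 1.137 0.984
vertex 0.873 0.352 0.349
vertex 0.271 -0.013 1.319
endloop
endfacet
facet normal 0.273 -0.583 -0.765
outer loop
vertex 0.873 0.352 0.349
vertex 2.024 0.486 0.657
vertex 1.382 -0.416 1.116
endloop
endfacet
facet normal 0.996 0.012 -0.091
outer loop
vertex 2.024 0.486 0.657
vertex 2.089 1.353 1.481
vertex 2.133 0.203 1.816
endloop
endfacet
facet normal -0.246 -0.101 0.964
outer loop
vertex 1.049 -0.105 2.225
vertex 1.487 0.988 2.451
vertex 0.336 0.854 2.143
endloop
endfacet
facet normal -0.693 -0.469 0.548
outer loop
vertex 1.049 -0.105 2.225
vertex 0.336 0.854 2.143
vertex 0.271 -0.013 1.319
endloop
endfacet
facet normal -0.308 -0.936 0.170
outer loop
vertex 1.049 -0.105 2.225
vertex 0.271 -0.013 1.319
vertex 1.382 -0.416 1.116
endloop
endfacet
facet normal 0.377 -0.856 0.353
outer loop
vertex 1.049 -0.105 2.225
vertex 1.382 -0.416 1.116
vertex 2.133 0.203 1.816
endloop
endfacet
facet normal 0.415 -0.341 0.844
outer loop
vertex 1.049 -0.105 2.225
vertex 2.133 0.203 1.816
vertex 1.487 0.988 2.451
endloop
endfacet
facet normal -0.273 0.583 0.765
outer loop
vertex 0.336 0.854 2.143
vertex 1.487 0.988 2.451
vertex 0.978 1.756 1.684
endloop
endfacet
facet normal -0.996 -0.012 0.091
outer loop
vertex 0.271 -0.013 1.319
vertex 0.336 0.854 2.143
vertex 0.227 1.137 0.984
endloop
endfacet
facet normal -0.374 -0.768 -0.521
outer loop
vertex 1.382 -0.416 1.116
vertex 0.271 -0.013 1.319
vertex 0.873 0.352 0.349
endloop
endfacet
facet normal 0.736 -0.638 -0.225
outer loop
vertex 2.133 0.203 1.816
vertex 1.382 -0.416 1.116
vertex 2.024 0.486 0.657
endloop
endfacet
facet normal 0.798 0.196 0.569
outer loop
vertex 1.487 0.988 2.451
vertex 2.133 0.203 1.816
vertex 2.089 1.353 1.481
endloop
endfacet
facet normal 0.305 -0.257 -0.917
outer loop
vertex -2.923 2.983 2.488
vertex -3.345 3.26 2.27
vertex -2.84 3.441 2.387
endloop
endfacet
facet normal 0.832 -0.029 0.554
outer loop
vertex -2.923 2.983 2.488
vertex -2.84 3.441 2.387
vertex -3.935 3.76 4.05
endloop
endfacet
facet normal 0.305 -0.257 -0.917
outer loop
vertex -2.84 3.441 2.387
vertex -3.345 3.26 2.27
vertex -3.137 3.763 2.198
endloop
endfacet
facet normal 0.624 0.734 0.270
outer loop
vertex -2.84 3.441 2.387
vertex -3.137 3.763 2.198
vertex -3.935 3.76 4.05
endloop
endfacet
facet normal 0.305 -0.257 -0.917
outer loop
vertex -3.137 3.763 2.198
vertex -3.345 3.26 2.27
vertex -3.591 3.706 2.063
endloop
endfacet
facet normal -0.111 0.993 -0.046
outer loop
vertex -3.137 3.763 2.198
vertex -3.591 3.706 2.063
vertex -3.935 3.76 4.05
endloop
endfacet
facet normal 0.302 -0.259 -0.917
outer loop
vertex -3.591 3.706 2.063
vertex -3.345 3.26 2.27
vertex -3.861 3.313 2.085
endloop
endfacet
facet normal -0.818 0.553 -0.157
outer loop
vertex -3.591 3.706 2.063
vertex -3.861 3.313 2.085
vertex -3.935 3.76 4.05
endloop
endfacet
facet normal 0.303 -0.257 -0.918
outer loop
vertex -3.861 3.313 2.085
vertex -3.345 3.26 2.27
vertex -3.742 2.879 2.246
endloop
endfacet
facet normal -0.966 -0.257 0.022
outer loop
vertex -3.861 3.313 2.085
vertex -3.742 2.879 2.246
vertex -3.935 3.76 4.05
endloop
endfacet
facet normal 0.303 -0.258 -0.917
outer loop
vertex -3.742 2.879 2.246
vertex -3.345 3.26 2.27
vertex -3.325 2.733 2.425
endloop
endfacet
facet normal -0.441 -0.824 0.355
outer loop
vertex -3.742 2.879 2.246
vertex -3.325 2.733 2.425
vertex -3.935 3.76 4.05
endloop
endfacet
facet normal 0.304 -0.258 -0.917
outer loop
vertex -3.325 2.733 2.425
vertex -3.345 3.26 2.27
vertex -2.923 2.983 2.488
endloop
endfacet
facet normal 0.357 -0.723 0.591
outer loop
vertex -3.325 2.733 2.425
vertex -2.923 2.983 2.488
vertex -3.935 3.76 4.05
endloop
endfacet

endsolid


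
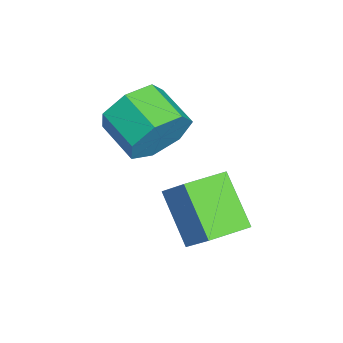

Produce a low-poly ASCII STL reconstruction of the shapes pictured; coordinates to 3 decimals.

solid 
facet normal 0.726 0.599 -0.338
outer loop
vertex -2.197 -3.599 -0.055
vertex -2.675 -3.477 -0.866
vertex -2.725 -2.966 -0.067
endloop
endfacet
facet normal 0.251 0.227 0.941
outer loop
vertex -2.197 -3.599 -0.055
vertex -2.725 -2.966 -0.067
vertex -3.126 -4.365 0.378
endloop
endfacet
facet normal 0.251 0.227 0.941
outer loop
vertex -3.126 -4.365 0.378
vertex -2.725 -2.966 -0.067
vertex -3.654 -3.732 0.366
endloop
endfacet
facet normal -0.726 -0.599 0.338
outer loop
vertex -3.126 -4.365 0.378
vertex -3.654 -3.732 0.366
vertex -3.605 -4.243 -0.434
endloop
endfacet
facet normal 0.727 0.598 -0.337
outer loop
vertex -2.725 -2.966 -0.067
vertex -2.675 -3.477 -0.866
vertex -3.215 -2.717 -0.681
endloop
endfacet
facet normal -0.344 0.742 0.575
outer loop
vertex -2.725 -2.966 -0.067
vertex -3.215 -2.717 -0.681
vertex -3.654 -3.732 0.366
endloop
endfacet
facet normal -0.344 0.742 0.575
outer loop
vertex -3.654 -3.732 0.366
vertex -3.215 -2.717 -0.681
vertex -4.145 -3.484 -0.248
endloop
endfacet
facet normal -0.726 -0.599 0.338
outer loop
vertex -3.654 -3.732 0.366
vertex -4.145 -3.484 -0.248
vertex -3.605 -4.243 -0.434
endloop
endfacet
facet normal 0.726 0.598 -0.338
outer loop
vertex -3.215 -2.717 -0.681
vertex -2.675 -3.477 -0.866
vertex -3.299 -3.041 -1.435
endloop
endfacet
facet normal -0.680 0.698 -0.224
outer loop
vertex -3.215 -2.717 -0.681
vertex -3.299 -3.041 -1.435
vertex -4.145 -3.484 -0.248
endloop
endfacet
facet normal -0.680 0.699 -0.224
outer loop
vertex -4.145 -3.484 -0.248
vertex -3.299 -3.041 -1.435
vertex -4.229 -3.807 -1.002
endloop
endfacet
facet normal -0.726 -0.599 0.338
outer loop
vertex -4.145 -3.484 -0.248
vertex -4.229 -3.807 -1.002
vertex -3.605 -4.243 -0.434
endloop
endfacet
facet normal 0.727 0.598 -0.339
outer loop
vertex -3.299 -3.041 -1.435
vertex -2.675 -3.477 -0.866
vertex -2.914 -3.693 -1.76
endloop
endfacet
facet normal -0.504 0.128 -0.854
outer loop
vertex -3.299 -3.041 -1.435
vertex -2.914 -3.693 -1.76
vertex -4.229 -3.807 -1.002
endloop
endfacet
facet normal -0.504 0.129 -0.854
outer loop
vertex -4.229 -3.807 -1.002
vertex -2.914 -3.693 -1.76
vertex -3.843 -4.459 -1.328
endloop
endfacet
facet normal -0.726 -0.599 0.338
outer loop
vertex -4.229 -3.807 -1.002
vertex -3.843 -4.459 -1.328
vertex -3.605 -4.243 -0.434
endloop
endfacet
facet normal 0.725 0.599 -0.339
outer loop
vertex -2.914 -3.693 -1.76
vertex -2.675 -3.477 -0.866
vertex -2.348 -4.182 -1.413
endloop
endfacet
facet normal 0.052 -0.537 -0.842
outer loop
vertex -2.914 -3.693 -1.76
vertex -2.348 -4.182 -1.413
vertex -3.843 -4.459 -1.328
endloop
endfacet
facet normal 0.052 -0.538 -0.841
outer loop
vertex -3.843 -4.459 -1.328
vertex -2.348 -4.182 -1.413
vertex -3.278 -4.948 -0.98
endloop
endfacet
facet normal -0.726 -0.599 0.338
outer loop
vertex -3.843 -4.459 -1.328
vertex -3.278 -4.948 -0.98
vertex -3.605 -4.243 -0.434
endloop
endfacet
facet normal 0.726 0.599 -0.338
outer loop
vertex -2.348 -4.182 -1.413
vertex -2.675 -3.477 -0.866
vertex -2.029 -4.14 -0.654
endloop
endfacet
facet normal 0.568 -0.800 -0.195
outer loop
vertex -2.348 -4.182 -1.413
vertex -2.029 -4.14 -0.654
vertex -3.278 -4.948 -0.98
endloop
endfacet
facet normal 0.568 -0.799 -0.196
outer loop
vertex -3.278 -4.948 -0.98
vertex -2.029 -4.14 -0.654
vertex -2.959 -4.907 -0.221
endloop
endfacet
facet normal -0.726 -0.598 0.338
outer loop
vertex -3.278 -4.948 -0.98
vertex -2.959 -4.907 -0.221
vertex -3.605 -4.243 -0.434
endloop
endfacet
facet normal 0.726 0.599 -0.338
outer loop
vertex -2.029 -4.14 -0.654
vertex -2.675 -3.477 -0.866
vertex -2.197 -3.599 -0.055
endloop
endfacet
facet normal 0.657 -0.459 0.598
outer loop
vertex -2.029 -4.14 -0.654
vertex -2.197 -3.599 -0.055
vertex -2.959 -4.907 -0.221
endloop
endfacet
facet normal 0.657 -0.459 0.598
outer loop
vertex -2.959 -4.907 -0.221
vertex -2.197 -3.599 -0.055
vertex -3.126 -4.365 0.378
endloop
endfacet
facet normal -0.726 -0.598 0.339
outer loop
vertex -2.959 -4.907 -0.221
vertex -3.126 -4.365 0.378
vertex -3.605 -4.243 -0.434
endloop
endfacet
facet normal -0.602 0.786 -0.139
outer loop
vertex -2.26 -1.868 -1.753
vertex -1.18 -1.245 -2.909
vertex -2.797 -2.421 -2.551
endloop
endfacet
facet normal -0.635 -0.366 0.681
outer loop
vertex -2.02 -3.435 -2.371
vertex -2.26 -1.868 -1.753
vertex -2.797 -2.421 -2.551
endloop
endfacet
facet normal -0.602 0.786 -0.139
outer loop
vertex -2.797 -2.421 -2.551
vertex -1.18 -1.245 -2.909
vertex -1.717 -1.798 -3.708
endloop
endfacet
facet normal -0.484 -0.498 -0.720
outer loop
vertex -1.717 -1.798 -3.708
vertex -2.02 -3.435 -2.371
vertex -2.797 -2.421 -2.551
endloop
endfacet
facet normal 0.483 0.498 0.720
outer loop
vertex -2.26 -1.868 -1.753
vertex -0.403 -2.259 -2.729
vertex -1.18 -1.245 -2.909
endloop
endfacet
facet normal -0.635 -0.366 0.680
outer loop
vertex -1.483 -2.882 -1.572
vertex -2.26 -1.868 -1.753
vertex -2.02 -3.435 -2.371
endloop
endfacet
facet normal 0.483 0.499 0.720
outer loop
vertex -1.483 -2.882 -1.572
vertex -0.403 -2.259 -2.729
vertex -2.26 -1.868 -1.753
endloop
endfacet
facet normal 0.635 0.366 -0.680
outer loop
vertex -1.18 -1.245 -2.909
vertex -0.403 -2.259 -2.729
vertex -1.717 -1.798 -3.708
endloop
endfacet
facet normal -0.483 -0.499 -0.720
outer loop
vertex -0.94 -2.812 -3.527
vertex -2.02 -3.435 -2.371
vertex -1.717 -1.798 -3.708
endloop
endfacet
facet normal 0.635 0.365 -0.681
outer loop
vertex -1.717 -1.798 -3.708
vertex -0.403 -2.259 -2.729
vertex -0.94 -2.812 -3.527
endloop
endfacet
facet normal 0.602 -0.786 0.139
outer loop
vertex -0.94 -2.812 -3.527
vertex -1.483 -2.882 -1.572
vertex -2.02 -3.435 -2.371
endloop
endfacet
facet normal 0.602 -0.786 0.139
outer loop
vertex -0.403 -2.259 -2.729
vertex -1.483 -2.882 -1.572
vertex -0.94 -2.812 -3.527
endloop
endfacet

endsolid


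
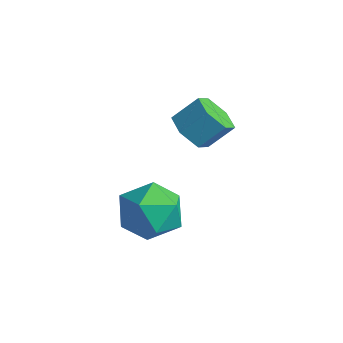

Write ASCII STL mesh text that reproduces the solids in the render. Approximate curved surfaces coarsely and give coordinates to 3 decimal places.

solid 
facet normal -0.429 0.761 0.487
outer loop
vertex -3.124 0.02 -0.854
vertex -2.411 -0.196 0.111
vertex -2.04 0.571 -0.761
endloop
endfacet
facet normal -0.427 0.878 -0.217
outer loop
vertex -3.124 0.02 -0.854
vertex -2.04 0.571 -0.761
vertex -2.407 0.126 -1.836
endloop
endfacet
facet normal -0.777 0.340 -0.530
outer loop
vertex -3.124 0.02 -0.854
vertex -2.407 0.126 -1.836
vertex -3.006 -0.916 -1.627
endloop
endfacet
facet normal -0.994 -0.109 -0.020
outer loop
vertex -3.124 0.02 -0.854
vertex -3.006 -0.916 -1.627
vertex -3.008 -1.115 -0.423
endloop
endfacet
facet normal -0.778 0.152 0.609
outer loop
vertex -3.124 0.02 -0.854
vertex -3.008 -1.115 -0.423
vertex -2.411 -0.196 0.111
endloop
endfacet
facet normal 0.250 0.861 -0.442
outer loop
vertex -2.407 0.126 -1.836
vertex -2.04 0.571 -0.761
vertex -1.252 -0.025 -1.477
endloop
endfacet
facet normal 0.248 0.673 0.697
outer loop
vertex -2.04 0.571 -0.761
vertex -2.411 -0.196 0.111
vertex -1.254 -0.224 -0.273
endloop
endfacet
facet normal -0.319 -0.313 0.895
outer loop
vertex -2.411 -0.196 0.111
vertex -3.008 -1.115 -0.423
vertex -1.853 -1.266 -0.064
endloop
endfacet
facet normal -0.667 -0.735 -0.123
outer loop
vertex -3.008 -1.115 -0.423
vertex -3.006 -0.916 -1.627
vertex -2.22 -1.711 -1.139
endloop
endfacet
facet normal -0.315 -0.009 -0.949
outer loop
vertex -3.006 -0.916 -1.627
vertex -2.407 0.126 -1.836
vertex -1.849 -0.944 -2.011
endloop
endfacet
facet normal 0.994 0.109 0.020
outer loop
vertex -1.136 -1.16 -1.046
vertex -1.252 -0.025 -1.477
vertex -1.254 -0.224 -0.273
endloop
endfacet
facet normal 0.777 -0.340 0.530
outer loop
vertex -1.136 -1.16 -1.046
vertex -1.254 -0.224 -0.273
vertex -1.853 -1.266 -0.064
endloop
endfacet
facet normal 0.427 -0.878 0.217
outer loop
vertex -1.136 -1.16 -1.046
vertex -1.853 -1.266 -0.064
vertex -2.22 -1.711 -1.139
endloop
endfacet
facet normal 0.429 -0.761 -0.487
outer loop
vertex -1.136 -1.16 -1.046
vertex -2.22 -1.711 -1.139
vertex -1.849 -0.944 -2.011
endloop
endfacet
facet normal 0.778 -0.152 -0.609
outer loop
vertex -1.136 -1.16 -1.046
vertex -1.849 -0.944 -2.011
vertex -1.252 -0.025 -1.477
endloop
endfacet
facet normal 0.667 0.735 0.123
outer loop
vertex -1.254 -0.224 -0.273
vertex -1.252 -0.025 -1.477
vertex -2.04 0.571 -0.761
endloop
endfacet
facet normal 0.315 0.009 0.949
outer loop
vertex -1.853 -1.266 -0.064
vertex -1.254 -0.224 -0.273
vertex -2.411 -0.196 0.111
endloop
endfacet
facet normal -0.250 -0.861 0.442
outer loop
vertex -2.22 -1.711 -1.139
vertex -1.853 -1.266 -0.064
vertex -3.008 -1.115 -0.423
endloop
endfacet
facet normal -0.248 -0.673 -0.697
outer loop
vertex -1.849 -0.944 -2.011
vertex -2.22 -1.711 -1.139
vertex -3.006 -0.916 -1.627
endloop
endfacet
facet normal 0.319 0.313 -0.895
outer loop
vertex -1.252 -0.025 -1.477
vertex -1.849 -0.944 -2.011
vertex -2.407 0.126 -1.836
endloop
endfacet
facet normal -0.357 -0.638 -0.682
outer loop
vertex -2.653 1.922 0.567
vertex -3.45 2.257 0.671
vertex -2.911 2.592 0.075
endloop
endfacet
facet normal 0.886 0.000 -0.464
outer loop
vertex -2.653 1.922 0.567
vertex -2.911 2.592 0.075
vertex -2.214 2.708 1.406
endloop
endfacet
facet normal 0.886 0.000 -0.464
outer loop
vertex -2.214 2.708 1.406
vertex -2.911 2.592 0.075
vertex -2.472 3.377 0.914
endloop
endfacet
facet normal 0.357 0.639 0.681
outer loop
vertex -2.214 2.708 1.406
vertex -2.472 3.377 0.914
vertex -3.01 3.043 1.509
endloop
endfacet
facet normal -0.357 -0.639 -0.682
outer loop
vertex -2.911 2.592 0.075
vertex -3.45 2.257 0.671
vertex -3.707 2.927 0.178
endloop
endfacet
facet normal 0.187 0.667 -0.722
outer loop
vertex -2.911 2.592 0.075
vertex -3.707 2.927 0.178
vertex -2.472 3.377 0.914
endloop
endfacet
facet normal 0.187 0.667 -0.722
outer loop
vertex -2.472 3.377 0.914
vertex -3.707 2.927 0.178
vertex -3.268 3.712 1.017
endloop
endfacet
facet normal 0.357 0.639 0.681
outer loop
vertex -2.472 3.377 0.914
vertex -3.268 3.712 1.017
vertex -3.01 3.043 1.509
endloop
endfacet
facet normal -0.357 -0.639 -0.682
outer loop
vertex -3.707 2.927 0.178
vertex -3.45 2.257 0.671
vertex -4.246 2.592 0.774
endloop
endfacet
facet normal -0.699 0.667 -0.258
outer loop
vertex -3.707 2.927 0.178
vertex -4.246 2.592 0.774
vertex -3.268 3.712 1.017
endloop
endfacet
facet normal -0.699 0.667 -0.259
outer loop
vertex -3.268 3.712 1.017
vertex -4.246 2.592 0.774
vertex -3.807 3.378 1.613
endloop
endfacet
facet normal 0.357 0.639 0.681
outer loop
vertex -3.268 3.712 1.017
vertex -3.807 3.378 1.613
vertex -3.01 3.043 1.509
endloop
endfacet
facet normal -0.357 -0.639 -0.681
outer loop
vertex -4.246 2.592 0.774
vertex -3.45 2.257 0.671
vertex -3.988 1.923 1.266
endloop
endfacet
facet normal -0.886 -0.000 0.464
outer loop
vertex -4.246 2.592 0.774
vertex -3.988 1.923 1.266
vertex -3.807 3.378 1.613
endloop
endfacet
facet normal -0.886 -0.000 0.464
outer loop
vertex -3.807 3.378 1.613
vertex -3.988 1.923 1.266
vertex -3.549 2.708 2.105
endloop
endfacet
facet normal 0.357 0.638 0.682
outer loop
vertex -3.807 3.378 1.613
vertex -3.549 2.708 2.105
vertex -3.01 3.043 1.509
endloop
endfacet
facet normal -0.357 -0.639 -0.681
outer loop
vertex -3.988 1.923 1.266
vertex -3.45 2.257 0.671
vertex -3.192 1.588 1.163
endloop
endfacet
facet normal -0.187 -0.667 0.722
outer loop
vertex -3.988 1.923 1.266
vertex -3.192 1.588 1.163
vertex -3.549 2.708 2.105
endloop
endfacet
facet normal -0.187 -0.667 0.722
outer loop
vertex -3.549 2.708 2.105
vertex -3.192 1.588 1.163
vertex -2.753 2.373 2.002
endloop
endfacet
facet normal 0.357 0.639 0.682
outer loop
vertex -3.549 2.708 2.105
vertex -2.753 2.373 2.002
vertex -3.01 3.043 1.509
endloop
endfacet
facet normal -0.357 -0.639 -0.681
outer loop
vertex -3.192 1.588 1.163
vertex -3.45 2.257 0.671
vertex -2.653 1.922 0.567
endloop
endfacet
facet normal 0.699 -0.667 0.258
outer loop
vertex -3.192 1.588 1.163
vertex -2.653 1.922 0.567
vertex -2.753 2.373 2.002
endloop
endfacet
facet normal 0.700 -0.666 0.258
outer loop
vertex -2.753 2.373 2.002
vertex -2.653 1.922 0.567
vertex -2.214 2.708 1.406
endloop
endfacet
facet normal 0.357 0.639 0.682
outer loop
vertex -2.753 2.373 2.002
vertex -2.214 2.708 1.406
vertex -3.01 3.043 1.509
endloop
endfacet

endsolid


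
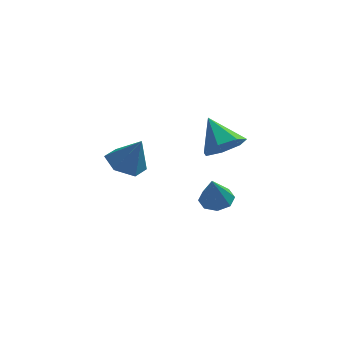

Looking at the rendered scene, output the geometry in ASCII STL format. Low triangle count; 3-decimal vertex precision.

solid 
facet normal 0.129 0.326 -0.937
outer loop
vertex -0.039 0.465 -3.005
vertex -0.633 0.464 -3.087
vertex -0.233 0.866 -2.892
endloop
endfacet
facet normal 0.759 0.192 0.622
outer loop
vertex -0.039 0.465 -3.005
vertex -0.233 0.866 -2.892
vertex -0.787 0.076 -1.973
endloop
endfacet
facet normal 0.130 0.325 -0.937
outer loop
vertex -0.233 0.866 -2.892
vertex -0.633 0.464 -3.087
vertex -0.662 1.031 -2.894
endloop
endfacet
facet normal 0.249 0.655 0.713
outer loop
vertex -0.233 0.866 -2.892
vertex -0.662 1.031 -2.894
vertex -0.787 0.076 -1.973
endloop
endfacet
facet normal 0.130 0.325 -0.937
outer loop
vertex -0.662 1.031 -2.894
vertex -0.633 0.464 -3.087
vertex -1.074 0.864 -3.009
endloop
endfacet
facet normal -0.437 0.653 0.618
outer loop
vertex -0.662 1.031 -2.894
vertex -1.074 0.864 -3.009
vertex -0.787 0.076 -1.973
endloop
endfacet
facet normal 0.130 0.326 -0.937
outer loop
vertex -1.074 0.864 -3.009
vertex -0.633 0.464 -3.087
vertex -1.227 0.462 -3.17
endloop
endfacet
facet normal -0.901 0.186 0.391
outer loop
vertex -1.074 0.864 -3.009
vertex -1.227 0.462 -3.17
vertex -0.787 0.076 -1.973
endloop
endfacet
facet normal 0.130 0.324 -0.937
outer loop
vertex -1.227 0.462 -3.17
vertex -0.633 0.464 -3.087
vertex -1.033 0.061 -3.282
endloop
endfacet
facet normal -0.868 -0.467 0.168
outer loop
vertex -1.227 0.462 -3.17
vertex -1.033 0.061 -3.282
vertex -0.787 0.076 -1.973
endloop
endfacet
facet normal 0.130 0.325 -0.937
outer loop
vertex -1.033 0.061 -3.282
vertex -0.633 0.464 -3.087
vertex -0.605 -0.104 -3.28
endloop
endfacet
facet normal -0.359 -0.930 0.078
outer loop
vertex -1.033 0.061 -3.282
vertex -0.605 -0.104 -3.28
vertex -0.787 0.076 -1.973
endloop
endfacet
facet normal 0.127 0.325 -0.937
outer loop
vertex -0.605 -0.104 -3.28
vertex -0.633 0.464 -3.087
vertex -0.193 0.064 -3.166
endloop
endfacet
facet normal 0.330 -0.928 0.174
outer loop
vertex -0.605 -0.104 -3.28
vertex -0.193 0.064 -3.166
vertex -0.787 0.076 -1.973
endloop
endfacet
facet normal 0.129 0.327 -0.936
outer loop
vertex -0.193 0.064 -3.166
vertex -0.633 0.464 -3.087
vertex -0.039 0.465 -3.005
endloop
endfacet
facet normal 0.791 -0.464 0.399
outer loop
vertex -0.193 0.064 -3.166
vertex -0.039 0.465 -3.005
vertex -0.787 0.076 -1.973
endloop
endfacet
facet normal -0.431 0.107 -0.896
outer loop
vertex -2.792 -2.114 -0.008
vertex -3.432 -2.147 0.296
vertex -3.11 -1.52 0.216
endloop
endfacet
facet normal 0.894 0.426 0.140
outer loop
vertex -2.792 -2.114 -0.008
vertex -3.11 -1.52 0.216
vertex -2.928 -2.273 1.344
endloop
endfacet
facet normal -0.431 0.107 -0.896
outer loop
vertex -3.11 -1.52 0.216
vertex -3.432 -2.147 0.296
vertex -3.75 -1.553 0.52
endloop
endfacet
facet normal 0.204 0.829 0.520
outer loop
vertex -3.11 -1.52 0.216
vertex -3.75 -1.553 0.52
vertex -2.928 -2.273 1.344
endloop
endfacet
facet normal -0.431 0.107 -0.896
outer loop
vertex -3.75 -1.553 0.52
vertex -3.432 -2.147 0.296
vertex -4.073 -2.181 0.6
endloop
endfacet
facet normal -0.490 0.353 0.797
outer loop
vertex -3.75 -1.553 0.52
vertex -4.073 -2.181 0.6
vertex -2.928 -2.273 1.344
endloop
endfacet
facet normal -0.431 0.107 -0.896
outer loop
vertex -4.073 -2.181 0.6
vertex -3.432 -2.147 0.296
vertex -3.755 -2.775 0.376
endloop
endfacet
facet normal -0.493 -0.525 0.694
outer loop
vertex -4.073 -2.181 0.6
vertex -3.755 -2.775 0.376
vertex -2.928 -2.273 1.344
endloop
endfacet
facet normal -0.431 0.107 -0.896
outer loop
vertex -3.755 -2.775 0.376
vertex -3.432 -2.147 0.296
vertex -3.114 -2.741 0.072
endloop
endfacet
facet normal 0.198 -0.929 0.313
outer loop
vertex -3.755 -2.775 0.376
vertex -3.114 -2.741 0.072
vertex -2.928 -2.273 1.344
endloop
endfacet
facet normal -0.431 0.107 -0.896
outer loop
vertex -3.114 -2.741 0.072
vertex -3.432 -2.147 0.296
vertex -2.792 -2.114 -0.008
endloop
endfacet
facet normal 0.891 -0.453 0.036
outer loop
vertex -3.114 -2.741 0.072
vertex -2.792 -2.114 -0.008
vertex -2.928 -2.273 1.344
endloop
endfacet
facet normal 0.409 -0.653 -0.637
outer loop
vertex 0.045 -1.835 0.928
vertex -0.424 -2.348 1.152
vertex -0.501 -1.866 0.609
endloop
endfacet
facet normal 0.073 0.973 -0.219
outer loop
vertex 0.045 -1.835 0.928
vertex -0.501 -1.866 0.609
vertex -0.936 -1.532 1.948
endloop
endfacet
facet normal 0.410 -0.652 -0.637
outer loop
vertex -0.501 -1.866 0.609
vertex -0.424 -2.348 1.152
vertex -0.989 -2.26 0.698
endloop
endfacet
facet normal -0.623 0.687 -0.374
outer loop
vertex -0.501 -1.866 0.609
vertex -0.989 -2.26 0.698
vertex -0.936 -1.532 1.948
endloop
endfacet
facet normal 0.410 -0.653 -0.637
outer loop
vertex -0.989 -2.26 0.698
vertex -0.424 -2.348 1.152
vertex -1.052 -2.72 1.129
endloop
endfacet
facet normal -0.993 0.114 -0.024
outer loop
vertex -0.989 -2.26 0.698
vertex -1.052 -2.72 1.129
vertex -0.936 -1.532 1.948
endloop
endfacet
facet normal 0.410 -0.652 -0.638
outer loop
vertex -1.052 -2.72 1.129
vertex -0.424 -2.348 1.152
vertex -0.641 -2.9 1.577
endloop
endfacet
facet normal -0.759 -0.318 0.568
outer loop
vertex -1.052 -2.72 1.129
vertex -0.641 -2.9 1.577
vertex -0.936 -1.532 1.948
endloop
endfacet
facet normal 0.409 -0.652 -0.638
outer loop
vertex -0.641 -2.9 1.577
vertex -0.424 -2.348 1.152
vertex -0.067 -2.664 1.704
endloop
endfacet
facet normal -0.096 -0.280 0.955
outer loop
vertex -0.641 -2.9 1.577
vertex -0.067 -2.664 1.704
vertex -0.936 -1.532 1.948
endloop
endfacet
facet normal 0.410 -0.652 -0.638
outer loop
vertex -0.067 -2.664 1.704
vertex -0.424 -2.348 1.152
vertex 0.238 -2.19 1.416
endloop
endfacet
facet normal 0.494 0.197 0.847
outer loop
vertex -0.067 -2.664 1.704
vertex 0.238 -2.19 1.416
vertex -0.936 -1.532 1.948
endloop
endfacet
facet normal 0.410 -0.653 -0.637
outer loop
vertex 0.238 -2.19 1.416
vertex -0.424 -2.348 1.152
vertex 0.045 -1.835 0.928
endloop
endfacet
facet normal 0.570 0.755 0.324
outer loop
vertex 0.238 -2.19 1.416
vertex 0.045 -1.835 0.928
vertex -0.936 -1.532 1.948
endloop
endfacet

endsolid


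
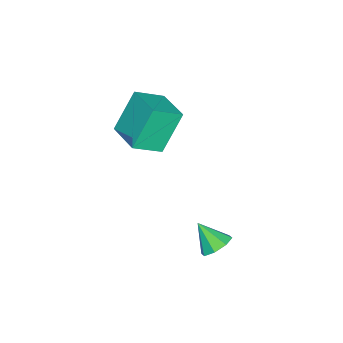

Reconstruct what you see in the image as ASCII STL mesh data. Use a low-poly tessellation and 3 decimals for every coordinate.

solid 
facet normal 0.155 0.695 -0.702
outer loop
vertex 3.446 2.216 -4.228
vertex 2.803 2.427 -4.161
vertex 3.395 2.59 -3.869
endloop
endfacet
facet normal 0.799 -0.356 0.485
outer loop
vertex 3.446 2.216 -4.228
vertex 3.395 2.59 -3.869
vertex 2.617 1.593 -3.319
endloop
endfacet
facet normal 0.155 0.695 -0.702
outer loop
vertex 3.395 2.59 -3.869
vertex 2.803 2.427 -4.161
vertex 2.998 2.868 -3.681
endloop
endfacet
facet normal 0.483 0.102 0.869
outer loop
vertex 3.395 2.59 -3.869
vertex 2.998 2.868 -3.681
vertex 2.617 1.593 -3.319
endloop
endfacet
facet normal 0.156 0.695 -0.702
outer loop
vertex 2.998 2.868 -3.681
vertex 2.803 2.427 -4.161
vertex 2.486 2.888 -3.775
endloop
endfacet
facet normal -0.160 0.313 0.936
outer loop
vertex 2.998 2.868 -3.681
vertex 2.486 2.888 -3.775
vertex 2.617 1.593 -3.319
endloop
endfacet
facet normal 0.156 0.695 -0.702
outer loop
vertex 2.486 2.888 -3.775
vertex 2.803 2.427 -4.161
vertex 2.16 2.638 -4.095
endloop
endfacet
facet normal -0.749 0.151 0.645
outer loop
vertex 2.486 2.888 -3.775
vertex 2.16 2.638 -4.095
vertex 2.617 1.593 -3.319
endloop
endfacet
facet normal 0.156 0.694 -0.703
outer loop
vertex 2.16 2.638 -4.095
vertex 2.803 2.427 -4.161
vertex 2.211 2.264 -4.453
endloop
endfacet
facet normal -0.943 -0.288 0.167
outer loop
vertex 2.16 2.638 -4.095
vertex 2.211 2.264 -4.453
vertex 2.617 1.593 -3.319
endloop
endfacet
facet normal 0.155 0.696 -0.702
outer loop
vertex 2.211 2.264 -4.453
vertex 2.803 2.427 -4.161
vertex 2.609 1.986 -4.641
endloop
endfacet
facet normal -0.626 -0.748 -0.219
outer loop
vertex 2.211 2.264 -4.453
vertex 2.609 1.986 -4.641
vertex 2.617 1.593 -3.319
endloop
endfacet
facet normal 0.156 0.695 -0.702
outer loop
vertex 2.609 1.986 -4.641
vertex 2.803 2.427 -4.161
vertex 3.121 1.966 -4.547
endloop
endfacet
facet normal 0.015 -0.958 -0.285
outer loop
vertex 2.609 1.986 -4.641
vertex 3.121 1.966 -4.547
vertex 2.617 1.593 -3.319
endloop
endfacet
facet normal 0.155 0.695 -0.702
outer loop
vertex 3.121 1.966 -4.547
vertex 2.803 2.427 -4.161
vertex 3.446 2.216 -4.228
endloop
endfacet
facet normal 0.606 -0.796 0.007
outer loop
vertex 3.121 1.966 -4.547
vertex 3.446 2.216 -4.228
vertex 2.617 1.593 -3.319
endloop
endfacet
facet normal -0.484 0.222 0.846
outer loop
vertex -1.625 -2.868 -1.139
vertex -0.634 -1.635 -0.896
vertex -2.49 -2.031 -1.854
endloop
endfacet
facet normal -0.620 -0.770 -0.152
outer loop
vertex -1.546 -2.465 -3.504
vertex -1.625 -2.868 -1.139
vertex -2.49 -2.031 -1.854
endloop
endfacet
facet normal -0.484 0.222 0.846
outer loop
vertex -2.49 -2.031 -1.854
vertex -0.634 -1.635 -0.896
vertex -1.499 -0.798 -1.611
endloop
endfacet
facet normal -0.618 0.597 -0.511
outer loop
vertex -1.499 -0.798 -1.611
vertex -1.546 -2.465 -3.504
vertex -2.49 -2.031 -1.854
endloop
endfacet
facet normal 0.618 -0.597 0.511
outer loop
vertex -1.625 -2.868 -1.139
vertex 0.31 -2.069 -2.546
vertex -0.634 -1.635 -0.896
endloop
endfacet
facet normal -0.620 -0.770 -0.152
outer loop
vertex -0.681 -3.302 -2.789
vertex -1.625 -2.868 -1.139
vertex -1.546 -2.465 -3.504
endloop
endfacet
facet normal 0.618 -0.597 0.511
outer loop
vertex -0.681 -3.302 -2.789
vertex 0.31 -2.069 -2.546
vertex -1.625 -2.868 -1.139
endloop
endfacet
facet normal 0.620 0.770 0.152
outer loop
vertex -0.634 -1.635 -0.896
vertex 0.31 -2.069 -2.546
vertex -1.499 -0.798 -1.611
endloop
endfacet
facet normal -0.618 0.597 -0.511
outer loop
vertex -0.555 -1.232 -3.261
vertex -1.546 -2.465 -3.504
vertex -1.499 -0.798 -1.611
endloop
endfacet
facet normal 0.620 0.770 0.152
outer loop
vertex -1.499 -0.798 -1.611
vertex 0.31 -2.069 -2.546
vertex -0.555 -1.232 -3.261
endloop
endfacet
facet normal 0.484 -0.222 -0.846
outer loop
vertex -0.555 -1.232 -3.261
vertex -0.681 -3.302 -2.789
vertex -1.546 -2.465 -3.504
endloop
endfacet
facet normal 0.484 -0.222 -0.846
outer loop
vertex 0.31 -2.069 -2.546
vertex -0.681 -3.302 -2.789
vertex -0.555 -1.232 -3.261
endloop
endfacet

endsolid


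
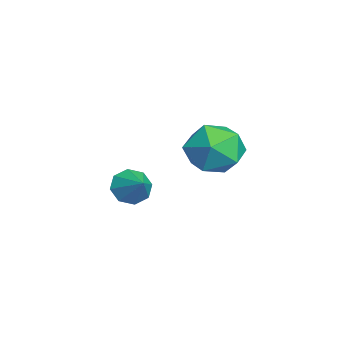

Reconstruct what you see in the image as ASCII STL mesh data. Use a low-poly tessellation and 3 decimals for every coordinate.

solid 
facet normal -0.670 -0.216 0.710
outer loop
vertex 1.064 2.214 2.165
vertex 1.048 1.032 1.79
vertex 1.853 1.396 2.661
endloop
endfacet
facet normal -0.245 0.319 0.916
outer loop
vertex 1.064 2.214 2.165
vertex 1.853 1.396 2.661
vertex 2.245 2.536 2.369
endloop
endfacet
facet normal -0.306 0.845 0.438
outer loop
vertex 1.064 2.214 2.165
vertex 2.245 2.536 2.369
vertex 1.681 2.877 1.318
endloop
endfacet
facet normal -0.769 0.636 -0.063
outer loop
vertex 1.064 2.214 2.165
vertex 1.681 2.877 1.318
vertex 0.942 1.948 0.96
endloop
endfacet
facet normal -0.994 -0.020 0.105
outer loop
vertex 1.064 2.214 2.165
vertex 0.942 1.948 0.96
vertex 1.048 1.032 1.79
endloop
endfacet
facet normal 0.429 0.083 0.900
outer loop
vertex 2.245 2.536 2.369
vertex 1.853 1.396 2.661
vertex 2.958 1.552 2.12
endloop
endfacet
facet normal -0.260 -0.782 0.567
outer loop
vertex 1.853 1.396 2.661
vertex 1.048 1.032 1.79
vertex 2.219 0.623 1.762
endloop
endfacet
facet normal -0.784 -0.464 -0.412
outer loop
vertex 1.048 1.032 1.79
vertex 0.942 1.948 0.96
vertex 1.655 0.964 0.711
endloop
endfacet
facet normal -0.419 0.597 -0.684
outer loop
vertex 0.942 1.948 0.96
vertex 1.681 2.877 1.318
vertex 2.047 2.104 0.419
endloop
endfacet
facet normal 0.330 0.936 0.127
outer loop
vertex 1.681 2.877 1.318
vertex 2.245 2.536 2.369
vertex 2.852 2.468 1.29
endloop
endfacet
facet normal 0.769 -0.636 0.063
outer loop
vertex 2.836 1.286 0.915
vertex 2.958 1.552 2.12
vertex 2.219 0.623 1.762
endloop
endfacet
facet normal 0.306 -0.845 -0.438
outer loop
vertex 2.836 1.286 0.915
vertex 2.219 0.623 1.762
vertex 1.655 0.964 0.711
endloop
endfacet
facet normal 0.245 -0.319 -0.916
outer loop
vertex 2.836 1.286 0.915
vertex 1.655 0.964 0.711
vertex 2.047 2.104 0.419
endloop
endfacet
facet normal 0.670 0.216 -0.710
outer loop
vertex 2.836 1.286 0.915
vertex 2.047 2.104 0.419
vertex 2.852 2.468 1.29
endloop
endfacet
facet normal 0.994 0.020 -0.105
outer loop
vertex 2.836 1.286 0.915
vertex 2.852 2.468 1.29
vertex 2.958 1.552 2.12
endloop
endfacet
facet normal 0.419 -0.597 0.684
outer loop
vertex 2.219 0.623 1.762
vertex 2.958 1.552 2.12
vertex 1.853 1.396 2.661
endloop
endfacet
facet normal -0.330 -0.936 -0.127
outer loop
vertex 1.655 0.964 0.711
vertex 2.219 0.623 1.762
vertex 1.048 1.032 1.79
endloop
endfacet
facet normal -0.429 -0.083 -0.900
outer loop
vertex 2.047 2.104 0.419
vertex 1.655 0.964 0.711
vertex 0.942 1.948 0.96
endloop
endfacet
facet normal 0.260 0.782 -0.567
outer loop
vertex 2.852 2.468 1.29
vertex 2.047 2.104 0.419
vertex 1.681 2.877 1.318
endloop
endfacet
facet normal 0.784 0.464 0.412
outer loop
vertex 2.958 1.552 2.12
vertex 2.852 2.468 1.29
vertex 2.245 2.536 2.369
endloop
endfacet
facet normal -0.781 -0.321 -0.535
outer loop
vertex -1.978 -1.498 -3.081
vertex -2.498 -1.016 -2.611
vertex -2.055 -0.9 -3.327
endloop
endfacet
facet normal 0.922 -0.039 -0.384
outer loop
vertex -1.978 -1.498 -3.081
vertex -2.055 -0.9 -3.327
vertex -1.442 -0.584 -1.889
endloop
endfacet
facet normal -0.782 -0.320 -0.535
outer loop
vertex -2.055 -0.9 -3.327
vertex -2.498 -1.016 -2.611
vertex -2.39 -0.371 -3.154
endloop
endfacet
facet normal 0.696 0.579 -0.424
outer loop
vertex -2.055 -0.9 -3.327
vertex -2.39 -0.371 -3.154
vertex -1.442 -0.584 -1.889
endloop
endfacet
facet normal -0.781 -0.320 -0.536
outer loop
vertex -2.39 -0.371 -3.154
vertex -2.498 -1.016 -2.611
vertex -2.789 -0.219 -2.663
endloop
endfacet
facet normal 0.292 0.955 -0.058
outer loop
vertex -2.39 -0.371 -3.154
vertex -2.789 -0.219 -2.663
vertex -1.442 -0.584 -1.889
endloop
endfacet
facet normal -0.782 -0.320 -0.535
outer loop
vertex -2.789 -0.219 -2.663
vertex -2.498 -1.016 -2.611
vertex -3.017 -0.534 -2.141
endloop
endfacet
facet normal -0.052 0.865 0.499
outer loop
vertex -2.789 -0.219 -2.663
vertex -3.017 -0.534 -2.141
vertex -1.442 -0.584 -1.889
endloop
endfacet
facet normal -0.782 -0.320 -0.535
outer loop
vertex -3.017 -0.534 -2.141
vertex -2.498 -1.016 -2.611
vertex -2.941 -1.132 -1.895
endloop
endfacet
facet normal -0.136 0.362 0.922
outer loop
vertex -3.017 -0.534 -2.141
vertex -2.941 -1.132 -1.895
vertex -1.442 -0.584 -1.889
endloop
endfacet
facet normal -0.782 -0.320 -0.535
outer loop
vertex -2.941 -1.132 -1.895
vertex -2.498 -1.016 -2.611
vertex -2.605 -1.661 -2.069
endloop
endfacet
facet normal 0.091 -0.259 0.962
outer loop
vertex -2.941 -1.132 -1.895
vertex -2.605 -1.661 -2.069
vertex -1.442 -0.584 -1.889
endloop
endfacet
facet normal -0.782 -0.320 -0.535
outer loop
vertex -2.605 -1.661 -2.069
vertex -2.498 -1.016 -2.611
vertex -2.207 -1.813 -2.56
endloop
endfacet
facet normal 0.494 -0.633 0.596
outer loop
vertex -2.605 -1.661 -2.069
vertex -2.207 -1.813 -2.56
vertex -1.442 -0.584 -1.889
endloop
endfacet
facet normal -0.781 -0.320 -0.536
outer loop
vertex -2.207 -1.813 -2.56
vertex -2.498 -1.016 -2.611
vertex -1.978 -1.498 -3.081
endloop
endfacet
facet normal 0.838 -0.544 0.040
outer loop
vertex -2.207 -1.813 -2.56
vertex -1.978 -1.498 -3.081
vertex -1.442 -0.584 -1.889
endloop
endfacet

endsolid


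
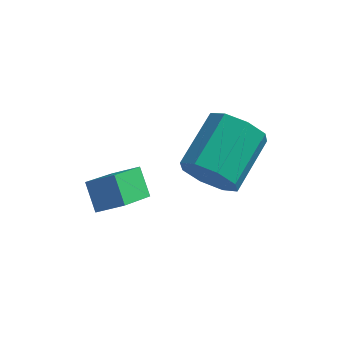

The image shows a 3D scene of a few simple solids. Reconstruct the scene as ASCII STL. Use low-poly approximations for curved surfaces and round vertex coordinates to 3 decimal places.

solid 
facet normal -0.260 -0.885 -0.387
outer loop
vertex -0.454 2.477 1.084
vertex -0.788 2.905 0.33
vertex 0.037 2.555 0.575
endloop
endfacet
facet normal 0.675 -0.454 0.582
outer loop
vertex -0.454 2.477 1.084
vertex 0.037 2.555 0.575
vertex 0.043 4.166 1.824
endloop
endfacet
facet normal 0.675 -0.454 0.582
outer loop
vertex 0.043 4.166 1.824
vertex 0.037 2.555 0.575
vertex 0.534 4.244 1.315
endloop
endfacet
facet normal 0.261 0.884 0.387
outer loop
vertex 0.043 4.166 1.824
vertex 0.534 4.244 1.315
vertex -0.292 4.595 1.07
endloop
endfacet
facet normal -0.260 -0.884 -0.388
outer loop
vertex 0.037 2.555 0.575
vertex -0.788 2.905 0.33
vertex 0.045 2.839 -0.078
endloop
endfacet
facet normal 0.965 -0.243 -0.094
outer loop
vertex 0.037 2.555 0.575
vertex 0.045 2.839 -0.078
vertex 0.534 4.244 1.315
endloop
endfacet
facet normal 0.965 -0.243 -0.094
outer loop
vertex 0.534 4.244 1.315
vertex 0.045 2.839 -0.078
vertex 0.542 4.528 0.662
endloop
endfacet
facet normal 0.261 0.884 0.388
outer loop
vertex 0.534 4.244 1.315
vertex 0.542 4.528 0.662
vertex -0.292 4.595 1.07
endloop
endfacet
facet normal -0.260 -0.885 -0.387
outer loop
vertex 0.045 2.839 -0.078
vertex -0.788 2.905 0.33
vertex -0.436 3.161 -0.492
endloop
endfacet
facet normal 0.690 0.111 -0.716
outer loop
vertex 0.045 2.839 -0.078
vertex -0.436 3.161 -0.492
vertex 0.542 4.528 0.662
endloop
endfacet
facet normal 0.690 0.110 -0.715
outer loop
vertex 0.542 4.528 0.662
vertex -0.436 3.161 -0.492
vertex 0.061 4.851 0.248
endloop
endfacet
facet normal 0.261 0.884 0.387
outer loop
vertex 0.542 4.528 0.662
vertex 0.061 4.851 0.248
vertex -0.292 4.595 1.07
endloop
endfacet
facet normal -0.261 -0.884 -0.387
outer loop
vertex -0.436 3.161 -0.492
vertex -0.788 2.905 0.33
vertex -1.123 3.334 -0.424
endloop
endfacet
facet normal 0.010 0.399 -0.917
outer loop
vertex -0.436 3.161 -0.492
vertex -1.123 3.334 -0.424
vertex 0.061 4.851 0.248
endloop
endfacet
facet normal 0.009 0.399 -0.917
outer loop
vertex 0.061 4.851 0.248
vertex -1.123 3.334 -0.424
vertex -0.626 5.023 0.316
endloop
endfacet
facet normal 0.260 0.885 0.387
outer loop
vertex 0.061 4.851 0.248
vertex -0.626 5.023 0.316
vertex -0.292 4.595 1.07
endloop
endfacet
facet normal -0.261 -0.884 -0.387
outer loop
vertex -1.123 3.334 -0.424
vertex -0.788 2.905 0.33
vertex -1.614 3.256 0.085
endloop
endfacet
facet normal -0.675 0.454 -0.582
outer loop
vertex -1.123 3.334 -0.424
vertex -1.614 3.256 0.085
vertex -0.626 5.023 0.316
endloop
endfacet
facet normal -0.675 0.454 -0.582
outer loop
vertex -0.626 5.023 0.316
vertex -1.614 3.256 0.085
vertex -1.117 4.945 0.825
endloop
endfacet
facet normal 0.260 0.885 0.387
outer loop
vertex -0.626 5.023 0.316
vertex -1.117 4.945 0.825
vertex -0.292 4.595 1.07
endloop
endfacet
facet normal -0.261 -0.884 -0.388
outer loop
vertex -1.614 3.256 0.085
vertex -0.788 2.905 0.33
vertex -1.622 2.972 0.738
endloop
endfacet
facet normal -0.965 0.243 0.094
outer loop
vertex -1.614 3.256 0.085
vertex -1.622 2.972 0.738
vertex -1.117 4.945 0.825
endloop
endfacet
facet normal -0.965 0.243 0.094
outer loop
vertex -1.117 4.945 0.825
vertex -1.622 2.972 0.738
vertex -1.125 4.661 1.478
endloop
endfacet
facet normal 0.260 0.884 0.388
outer loop
vertex -1.117 4.945 0.825
vertex -1.125 4.661 1.478
vertex -0.292 4.595 1.07
endloop
endfacet
facet normal -0.261 -0.884 -0.387
outer loop
vertex -1.622 2.972 0.738
vertex -0.788 2.905 0.33
vertex -1.141 2.649 1.152
endloop
endfacet
facet normal -0.690 -0.110 0.715
outer loop
vertex -1.622 2.972 0.738
vertex -1.141 2.649 1.152
vertex -1.125 4.661 1.478
endloop
endfacet
facet normal -0.690 -0.110 0.716
outer loop
vertex -1.125 4.661 1.478
vertex -1.141 2.649 1.152
vertex -0.644 4.339 1.892
endloop
endfacet
facet normal 0.260 0.885 0.387
outer loop
vertex -1.125 4.661 1.478
vertex -0.644 4.339 1.892
vertex -0.292 4.595 1.07
endloop
endfacet
facet normal -0.260 -0.885 -0.387
outer loop
vertex -1.141 2.649 1.152
vertex -0.788 2.905 0.33
vertex -0.454 2.477 1.084
endloop
endfacet
facet normal -0.009 -0.399 0.917
outer loop
vertex -1.141 2.649 1.152
vertex -0.454 2.477 1.084
vertex -0.644 4.339 1.892
endloop
endfacet
facet normal -0.010 -0.399 0.917
outer loop
vertex -0.644 4.339 1.892
vertex -0.454 2.477 1.084
vertex 0.043 4.166 1.824
endloop
endfacet
facet normal 0.261 0.884 0.387
outer loop
vertex -0.644 4.339 1.892
vertex 0.043 4.166 1.824
vertex -0.292 4.595 1.07
endloop
endfacet
facet normal -0.437 0.603 0.667
outer loop
vertex -3.357 2.365 0.375
vertex -2.964 3.696 -0.571
vertex -4.182 2.279 -0.088
endloop
endfacet
facet normal -0.233 -0.793 0.563
outer loop
vertex -3.736 1.664 -0.769
vertex -3.357 2.365 0.375
vertex -4.182 2.279 -0.088
endloop
endfacet
facet normal -0.438 0.603 0.666
outer loop
vertex -4.182 2.279 -0.088
vertex -2.964 3.696 -0.571
vertex -3.789 3.61 -1.035
endloop
endfacet
facet normal -0.869 -0.090 -0.487
outer loop
vertex -3.789 3.61 -1.035
vertex -3.736 1.664 -0.769
vertex -4.182 2.279 -0.088
endloop
endfacet
facet normal 0.868 0.090 0.487
outer loop
vertex -3.357 2.365 0.375
vertex -2.518 3.081 -1.252
vertex -2.964 3.696 -0.571
endloop
endfacet
facet normal -0.234 -0.792 0.563
outer loop
vertex -2.911 1.75 -0.305
vertex -3.357 2.365 0.375
vertex -3.736 1.664 -0.769
endloop
endfacet
facet normal 0.868 0.091 0.488
outer loop
vertex -2.911 1.75 -0.305
vertex -2.518 3.081 -1.252
vertex -3.357 2.365 0.375
endloop
endfacet
facet normal 0.234 0.793 -0.563
outer loop
vertex -2.964 3.696 -0.571
vertex -2.518 3.081 -1.252
vertex -3.789 3.61 -1.035
endloop
endfacet
facet normal -0.868 -0.090 -0.488
outer loop
vertex -3.343 2.995 -1.715
vertex -3.736 1.664 -0.769
vertex -3.789 3.61 -1.035
endloop
endfacet
facet normal 0.234 0.792 -0.563
outer loop
vertex -3.789 3.61 -1.035
vertex -2.518 3.081 -1.252
vertex -3.343 2.995 -1.715
endloop
endfacet
facet normal 0.438 -0.603 -0.667
outer loop
vertex -3.343 2.995 -1.715
vertex -2.911 1.75 -0.305
vertex -3.736 1.664 -0.769
endloop
endfacet
facet normal 0.437 -0.604 -0.667
outer loop
vertex -2.518 3.081 -1.252
vertex -2.911 1.75 -0.305
vertex -3.343 2.995 -1.715
endloop
endfacet

endsolid
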